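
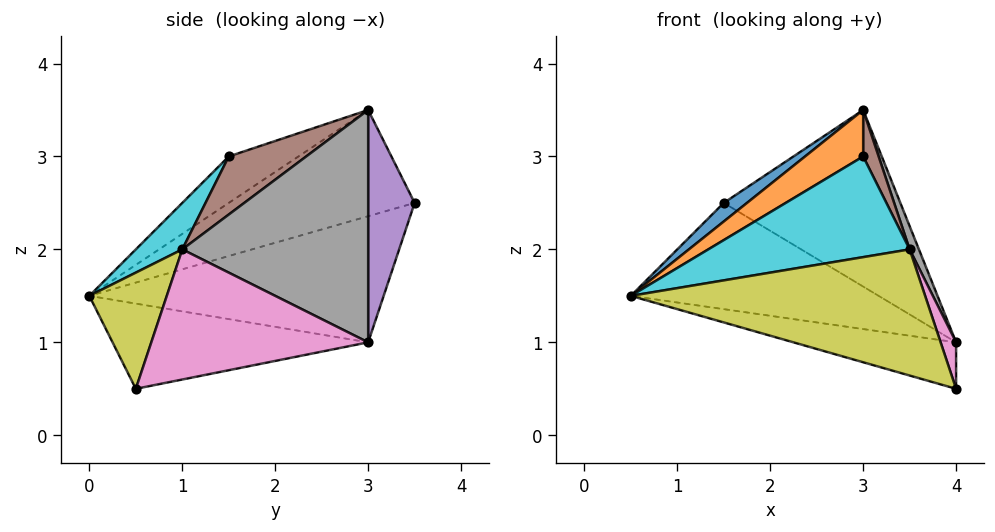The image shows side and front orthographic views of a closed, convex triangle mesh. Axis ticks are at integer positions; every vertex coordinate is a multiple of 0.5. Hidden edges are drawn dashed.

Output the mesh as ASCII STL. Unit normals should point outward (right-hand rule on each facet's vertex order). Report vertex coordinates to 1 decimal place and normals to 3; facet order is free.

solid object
 facet normal -0.570 -0.071 0.819
  outer loop
   vertex 3.0 3.0 3.5
   vertex 1.5 3.5 2.5
   vertex 0.5 0.0 1.5
  endloop
 endfacet
 facet normal -0.355 -0.296 0.887
  outer loop
   vertex 3.0 1.5 3.0
   vertex 3.0 3.0 3.5
   vertex 0.5 0.0 1.5
  endloop
 endfacet
 facet normal -0.295 0.187 -0.937
  outer loop
   vertex 4.0 3.0 1.0
   vertex 4.0 0.5 0.5
   vertex 0.5 0.0 1.5
  endloop
 endfacet
 facet normal -0.426 0.359 -0.830
  outer loop
   vertex 4.0 3.0 1.0
   vertex 0.5 0.0 1.5
   vertex 1.5 3.5 2.5
  endloop
 endfacet
 facet normal 0.253 0.962 0.101
  outer loop
   vertex 4.0 3.0 1.0
   vertex 1.5 3.5 2.5
   vertex 3.0 3.0 3.5
  endloop
 endfacet
 facet normal 0.845 -0.169 0.507
  outer loop
   vertex 3.5 1.0 2.0
   vertex 3.0 3.0 3.5
   vertex 3.0 1.5 3.0
  endloop
 endfacet
 facet normal 0.940 -0.067 0.336
  outer loop
   vertex 3.5 1.0 2.0
   vertex 4.0 0.5 0.5
   vertex 4.0 3.0 1.0
  endloop
 endfacet
 facet normal 0.927 -0.046 0.371
  outer loop
   vertex 3.5 1.0 2.0
   vertex 4.0 3.0 1.0
   vertex 3.0 3.0 3.5
  endloop
 endfacet
 facet normal 0.236 -0.896 0.377
  outer loop
   vertex 3.5 1.0 2.0
   vertex 0.5 0.0 1.5
   vertex 4.0 0.5 0.5
  endloop
 endfacet
 facet normal 0.193 -0.836 0.514
  outer loop
   vertex 3.5 1.0 2.0
   vertex 3.0 1.5 3.0
   vertex 0.5 0.0 1.5
  endloop
 endfacet
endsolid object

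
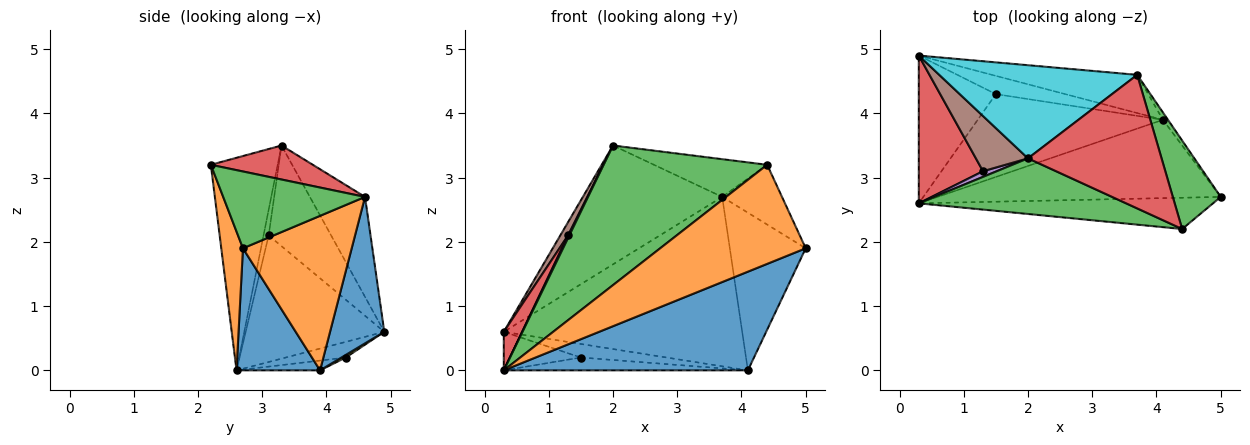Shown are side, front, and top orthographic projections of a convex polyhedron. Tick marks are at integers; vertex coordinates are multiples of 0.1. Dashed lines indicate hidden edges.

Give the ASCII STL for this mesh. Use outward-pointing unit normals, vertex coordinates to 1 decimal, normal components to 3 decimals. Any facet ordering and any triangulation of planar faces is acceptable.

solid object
 facet normal 0.259 -0.757 -0.600
  outer loop
   vertex 4.1 3.9 0.0
   vertex 5.0 2.7 1.9
   vertex 0.3 2.6 0.0
  endloop
 endfacet
 facet normal 0.141 -0.944 -0.298
  outer loop
   vertex 4.4 2.2 3.2
   vertex 0.3 2.6 0.0
   vertex 5.0 2.7 1.9
  endloop
 endfacet
 facet normal -0.355 -0.869 0.346
  outer loop
   vertex 4.4 2.2 3.2
   vertex 2.0 3.3 3.5
   vertex 0.3 2.6 0.0
  endloop
 endfacet
 facet normal -0.886 -0.117 0.450
  outer loop
   vertex 1.3 3.1 2.1
   vertex 0.3 4.9 0.6
   vertex 0.3 2.6 0.0
  endloop
 endfacet
 facet normal -0.861 -0.215 0.461
  outer loop
   vertex 1.3 3.1 2.1
   vertex 0.3 2.6 0.0
   vertex 2.0 3.3 3.5
  endloop
 endfacet
 facet normal -0.883 -0.110 0.457
  outer loop
   vertex 1.3 3.1 2.1
   vertex 2.0 3.3 3.5
   vertex 0.3 4.9 0.6
  endloop
 endfacet
 facet normal -0.193 0.248 -0.949
  outer loop
   vertex 1.5 4.3 0.2
   vertex 0.3 2.6 0.0
   vertex 0.3 4.9 0.6
  endloop
 endfacet
 facet normal -0.052 0.153 -0.987
  outer loop
   vertex 1.5 4.3 0.2
   vertex 4.1 3.9 0.0
   vertex 0.3 2.6 0.0
  endloop
 endfacet
 facet normal 0.030 0.595 -0.803
  outer loop
   vertex 1.5 4.3 0.2
   vertex 0.3 4.9 0.6
   vertex 4.1 3.9 0.0
  endloop
 endfacet
 facet normal -0.297 0.751 0.589
  outer loop
   vertex 3.7 4.6 2.7
   vertex 0.3 4.9 0.6
   vertex 2.0 3.3 3.5
  endloop
 endfacet
 facet normal 0.217 0.952 -0.215
  outer loop
   vertex 3.7 4.6 2.7
   vertex 4.1 3.9 0.0
   vertex 0.3 4.9 0.6
  endloop
 endfacet
 facet normal 0.820 0.572 -0.027
  outer loop
   vertex 3.7 4.6 2.7
   vertex 5.0 2.7 1.9
   vertex 4.1 3.9 0.0
  endloop
 endfacet
 facet normal 0.799 0.337 0.498
  outer loop
   vertex 3.7 4.6 2.7
   vertex 4.4 2.2 3.2
   vertex 5.0 2.7 1.9
  endloop
 endfacet
 facet normal 0.238 0.264 0.935
  outer loop
   vertex 3.7 4.6 2.7
   vertex 2.0 3.3 3.5
   vertex 4.4 2.2 3.2
  endloop
 endfacet
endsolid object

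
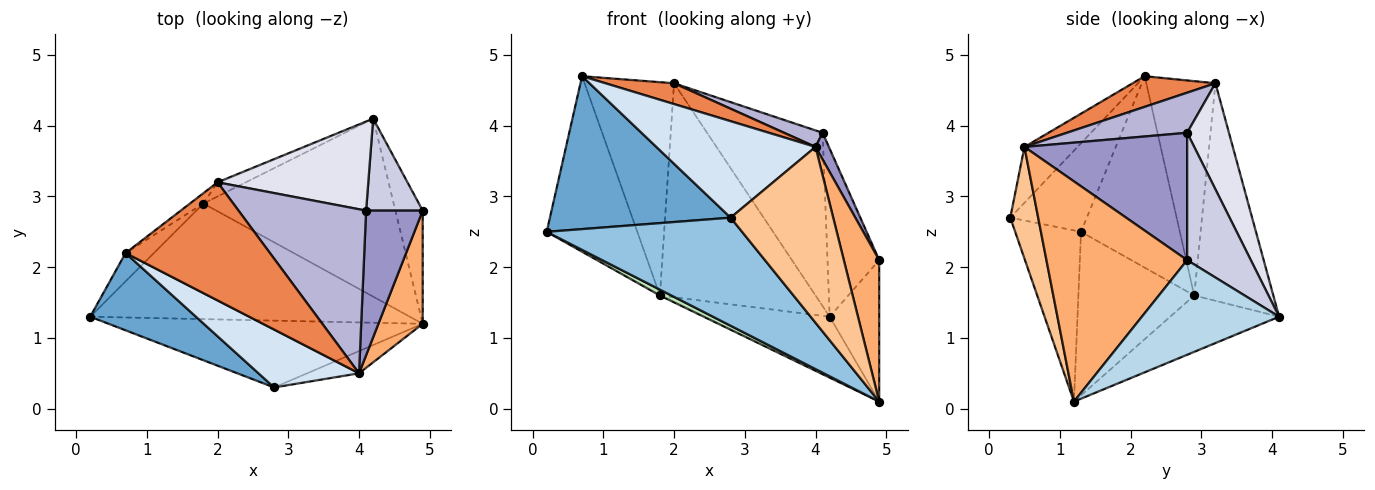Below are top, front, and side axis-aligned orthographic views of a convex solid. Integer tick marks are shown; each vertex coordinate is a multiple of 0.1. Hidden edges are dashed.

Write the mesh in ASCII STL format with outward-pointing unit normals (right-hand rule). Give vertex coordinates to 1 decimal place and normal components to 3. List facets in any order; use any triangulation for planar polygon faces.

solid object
 facet normal -0.354 -0.835 0.422
  outer loop
   vertex 0.7 2.2 4.7
   vertex 0.2 1.3 2.5
   vertex 2.8 0.3 2.7
  endloop
 endfacet
 facet normal -0.276 -0.818 -0.506
  outer loop
   vertex 4.9 1.2 0.1
   vertex 2.8 0.3 2.7
   vertex 0.2 1.3 2.5
  endloop
 endfacet
 facet normal 0.908 0.328 -0.262
  outer loop
   vertex 4.2 4.1 1.3
   vertex 4.9 2.8 2.1
   vertex 4.9 1.2 0.1
  endloop
 endfacet
 facet normal -0.275 -0.824 0.495
  outer loop
   vertex 4.0 0.5 3.7
   vertex 0.7 2.2 4.7
   vertex 2.8 0.3 2.7
  endloop
 endfacet
 facet normal 0.205 -0.170 0.964
  outer loop
   vertex 4.0 0.5 3.7
   vertex 2.0 3.2 4.6
   vertex 0.7 2.2 4.7
  endloop
 endfacet
 facet normal 0.952 -0.239 0.191
  outer loop
   vertex 4.0 0.5 3.7
   vertex 4.9 1.2 0.1
   vertex 4.9 2.8 2.1
  endloop
 endfacet
 facet normal 0.261 -0.958 -0.121
  outer loop
   vertex 4.0 0.5 3.7
   vertex 2.8 0.3 2.7
   vertex 4.9 1.2 0.1
  endloop
 endfacet
 facet normal -0.452 0.890 -0.059
  outer loop
   vertex 1.8 2.9 1.6
   vertex 2.0 3.2 4.6
   vertex 4.2 4.1 1.3
  endloop
 endfacet
 facet normal -0.733 0.672 -0.108
  outer loop
   vertex 1.8 2.9 1.6
   vertex 0.2 1.3 2.5
   vertex 0.7 2.2 4.7
  endloop
 endfacet
 facet normal -0.611 0.791 -0.038
  outer loop
   vertex 1.8 2.9 1.6
   vertex 0.7 2.2 4.7
   vertex 2.0 3.2 4.6
  endloop
 endfacet
 facet normal -0.455 -0.045 -0.889
  outer loop
   vertex 1.8 2.9 1.6
   vertex 4.9 1.2 0.1
   vertex 0.2 1.3 2.5
  endloop
 endfacet
 facet normal -0.270 0.312 -0.911
  outer loop
   vertex 1.8 2.9 1.6
   vertex 4.2 4.1 1.3
   vertex 4.9 1.2 0.1
  endloop
 endfacet
 facet normal 0.911 -0.075 0.405
  outer loop
   vertex 4.1 2.8 3.9
   vertex 4.0 0.5 3.7
   vertex 4.9 2.8 2.1
  endloop
 endfacet
 facet normal 0.298 -0.096 0.950
  outer loop
   vertex 4.1 2.8 3.9
   vertex 2.0 3.2 4.6
   vertex 4.0 0.5 3.7
  endloop
 endfacet
 facet normal 0.734 0.596 0.326
  outer loop
   vertex 4.1 2.8 3.9
   vertex 4.9 2.8 2.1
   vertex 4.2 4.1 1.3
  endloop
 endfacet
 facet normal 0.306 0.847 0.435
  outer loop
   vertex 4.1 2.8 3.9
   vertex 4.2 4.1 1.3
   vertex 2.0 3.2 4.6
  endloop
 endfacet
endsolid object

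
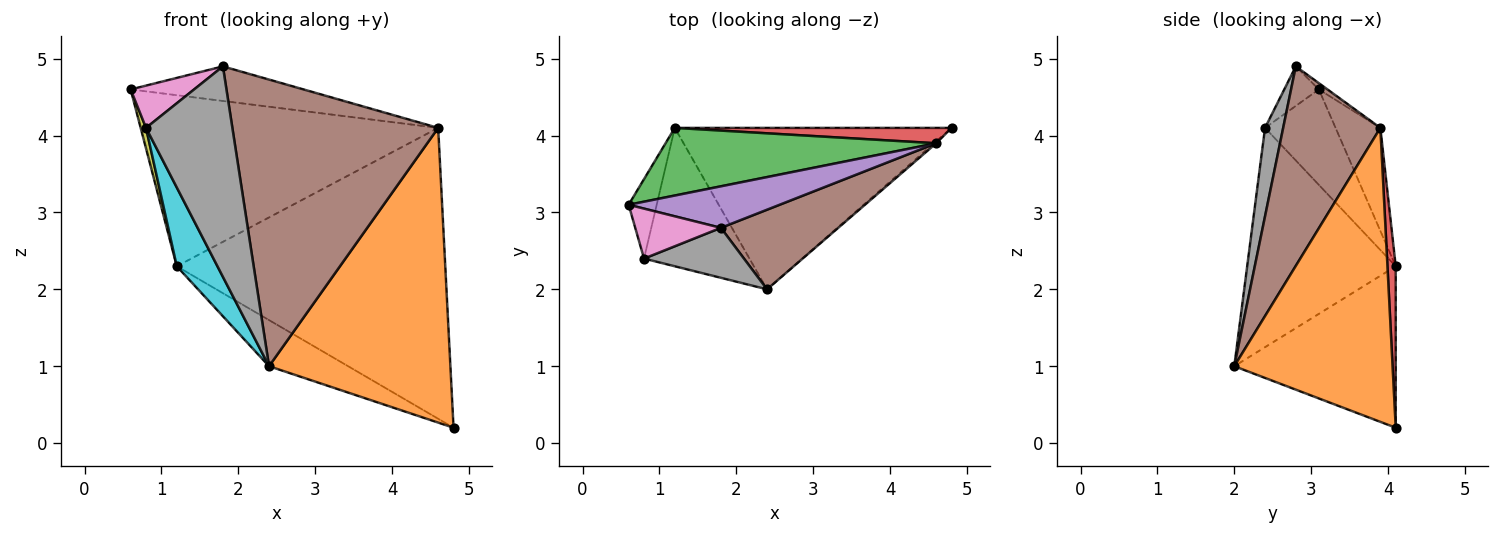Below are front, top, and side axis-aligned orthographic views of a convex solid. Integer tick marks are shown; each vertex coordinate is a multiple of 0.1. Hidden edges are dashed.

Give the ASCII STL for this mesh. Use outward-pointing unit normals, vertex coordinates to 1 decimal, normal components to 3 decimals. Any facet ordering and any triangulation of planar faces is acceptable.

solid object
 facet normal -0.489 0.240 -0.839
  outer loop
   vertex 1.2 4.1 2.3
   vertex 4.8 4.1 0.2
   vertex 2.4 2.0 1.0
  endloop
 endfacet
 facet normal 0.658 -0.753 -0.005
  outer loop
   vertex 4.6 3.9 4.1
   vertex 2.4 2.0 1.0
   vertex 4.8 4.1 0.2
  endloop
 endfacet
 facet normal -0.139 0.921 0.364
  outer loop
   vertex 4.6 3.9 4.1
   vertex 1.2 4.1 2.3
   vertex 0.6 3.1 4.6
  endloop
 endfacet
 facet normal 0.031 0.998 0.053
  outer loop
   vertex 4.6 3.9 4.1
   vertex 4.8 4.1 0.2
   vertex 1.2 4.1 2.3
  endloop
 endfacet
 facet normal -0.032 0.640 0.768
  outer loop
   vertex 1.8 2.8 4.9
   vertex 4.6 3.9 4.1
   vertex 0.6 3.1 4.6
  endloop
 endfacet
 facet normal 0.414 -0.877 0.244
  outer loop
   vertex 1.8 2.8 4.9
   vertex 2.4 2.0 1.0
   vertex 4.6 3.9 4.1
  endloop
 endfacet
 facet normal -0.332 -0.609 0.720
  outer loop
   vertex 0.8 2.4 4.1
   vertex 1.8 2.8 4.9
   vertex 0.6 3.1 4.6
  endloop
 endfacet
 facet normal 0.200 -0.953 0.226
  outer loop
   vertex 0.8 2.4 4.1
   vertex 2.4 2.0 1.0
   vertex 1.8 2.8 4.9
  endloop
 endfacet
 facet normal -0.957 -0.073 -0.281
  outer loop
   vertex 0.8 2.4 4.1
   vertex 0.6 3.1 4.6
   vertex 1.2 4.1 2.3
  endloop
 endfacet
 facet normal -0.875 -0.240 -0.421
  outer loop
   vertex 0.8 2.4 4.1
   vertex 1.2 4.1 2.3
   vertex 2.4 2.0 1.0
  endloop
 endfacet
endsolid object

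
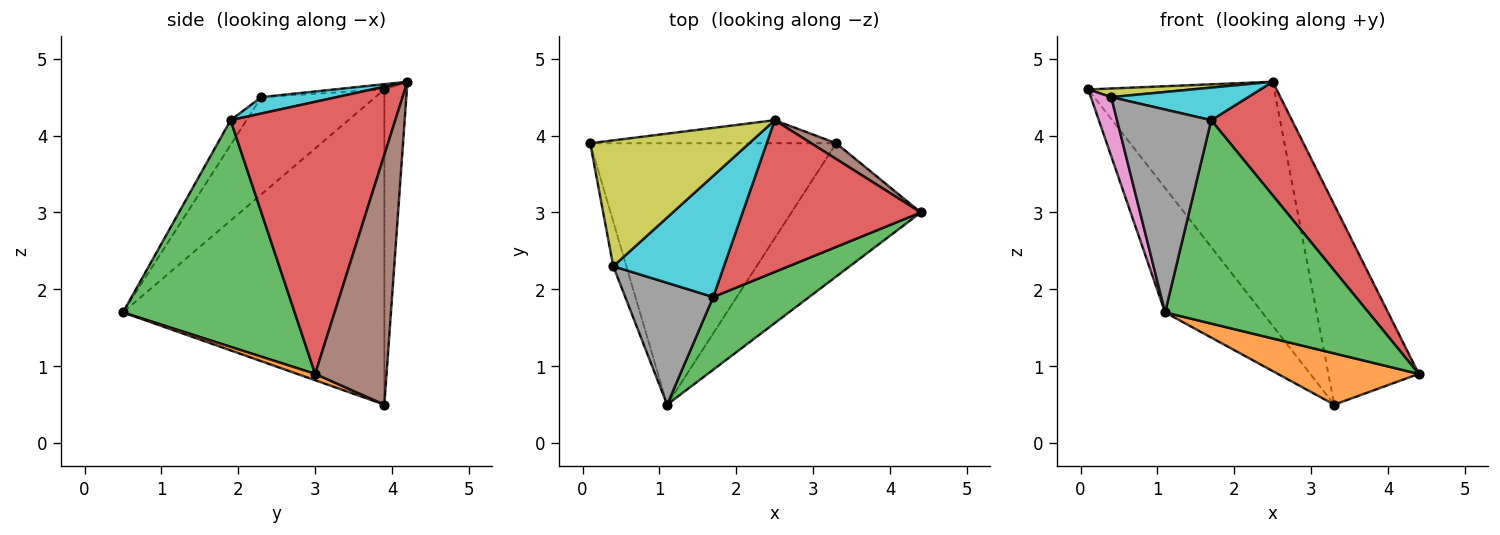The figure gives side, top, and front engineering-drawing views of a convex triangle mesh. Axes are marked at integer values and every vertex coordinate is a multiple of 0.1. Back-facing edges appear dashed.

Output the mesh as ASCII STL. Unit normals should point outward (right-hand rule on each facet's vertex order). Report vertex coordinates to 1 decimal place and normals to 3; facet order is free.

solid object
 facet normal -0.757 0.281 -0.590
  outer loop
   vertex 3.3 3.9 0.5
   vertex 1.1 0.5 1.7
   vertex 0.1 3.9 4.6
  endloop
 endfacet
 facet normal 0.046 -0.359 -0.932
  outer loop
   vertex 3.3 3.9 0.5
   vertex 4.4 3.0 0.9
   vertex 1.1 0.5 1.7
  endloop
 endfacet
 facet normal 0.622 -0.737 0.263
  outer loop
   vertex 1.7 1.9 4.2
   vertex 1.1 0.5 1.7
   vertex 4.4 3.0 0.9
  endloop
 endfacet
 facet normal 0.774 -0.379 0.507
  outer loop
   vertex 2.5 4.2 4.7
   vertex 1.7 1.9 4.2
   vertex 4.4 3.0 0.9
  endloop
 endfacet
 facet normal -0.120 0.988 -0.093
  outer loop
   vertex 2.5 4.2 4.7
   vertex 3.3 3.9 0.5
   vertex 0.1 3.9 4.6
  endloop
 endfacet
 facet normal 0.618 0.783 0.062
  outer loop
   vertex 2.5 4.2 4.7
   vertex 4.4 3.0 0.9
   vertex 3.3 3.9 0.5
  endloop
 endfacet
 facet normal -0.976 -0.175 -0.132
  outer loop
   vertex 0.4 2.3 4.5
   vertex 0.1 3.9 4.6
   vertex 1.1 0.5 1.7
  endloop
 endfacet
 facet normal -0.143 -0.848 0.510
  outer loop
   vertex 0.4 2.3 4.5
   vertex 1.1 0.5 1.7
   vertex 1.7 1.9 4.2
  endloop
 endfacet
 facet normal -0.033 -0.069 0.997
  outer loop
   vertex 0.4 2.3 4.5
   vertex 2.5 4.2 4.7
   vertex 0.1 3.9 4.6
  endloop
 endfacet
 facet normal 0.142 -0.257 0.956
  outer loop
   vertex 0.4 2.3 4.5
   vertex 1.7 1.9 4.2
   vertex 2.5 4.2 4.7
  endloop
 endfacet
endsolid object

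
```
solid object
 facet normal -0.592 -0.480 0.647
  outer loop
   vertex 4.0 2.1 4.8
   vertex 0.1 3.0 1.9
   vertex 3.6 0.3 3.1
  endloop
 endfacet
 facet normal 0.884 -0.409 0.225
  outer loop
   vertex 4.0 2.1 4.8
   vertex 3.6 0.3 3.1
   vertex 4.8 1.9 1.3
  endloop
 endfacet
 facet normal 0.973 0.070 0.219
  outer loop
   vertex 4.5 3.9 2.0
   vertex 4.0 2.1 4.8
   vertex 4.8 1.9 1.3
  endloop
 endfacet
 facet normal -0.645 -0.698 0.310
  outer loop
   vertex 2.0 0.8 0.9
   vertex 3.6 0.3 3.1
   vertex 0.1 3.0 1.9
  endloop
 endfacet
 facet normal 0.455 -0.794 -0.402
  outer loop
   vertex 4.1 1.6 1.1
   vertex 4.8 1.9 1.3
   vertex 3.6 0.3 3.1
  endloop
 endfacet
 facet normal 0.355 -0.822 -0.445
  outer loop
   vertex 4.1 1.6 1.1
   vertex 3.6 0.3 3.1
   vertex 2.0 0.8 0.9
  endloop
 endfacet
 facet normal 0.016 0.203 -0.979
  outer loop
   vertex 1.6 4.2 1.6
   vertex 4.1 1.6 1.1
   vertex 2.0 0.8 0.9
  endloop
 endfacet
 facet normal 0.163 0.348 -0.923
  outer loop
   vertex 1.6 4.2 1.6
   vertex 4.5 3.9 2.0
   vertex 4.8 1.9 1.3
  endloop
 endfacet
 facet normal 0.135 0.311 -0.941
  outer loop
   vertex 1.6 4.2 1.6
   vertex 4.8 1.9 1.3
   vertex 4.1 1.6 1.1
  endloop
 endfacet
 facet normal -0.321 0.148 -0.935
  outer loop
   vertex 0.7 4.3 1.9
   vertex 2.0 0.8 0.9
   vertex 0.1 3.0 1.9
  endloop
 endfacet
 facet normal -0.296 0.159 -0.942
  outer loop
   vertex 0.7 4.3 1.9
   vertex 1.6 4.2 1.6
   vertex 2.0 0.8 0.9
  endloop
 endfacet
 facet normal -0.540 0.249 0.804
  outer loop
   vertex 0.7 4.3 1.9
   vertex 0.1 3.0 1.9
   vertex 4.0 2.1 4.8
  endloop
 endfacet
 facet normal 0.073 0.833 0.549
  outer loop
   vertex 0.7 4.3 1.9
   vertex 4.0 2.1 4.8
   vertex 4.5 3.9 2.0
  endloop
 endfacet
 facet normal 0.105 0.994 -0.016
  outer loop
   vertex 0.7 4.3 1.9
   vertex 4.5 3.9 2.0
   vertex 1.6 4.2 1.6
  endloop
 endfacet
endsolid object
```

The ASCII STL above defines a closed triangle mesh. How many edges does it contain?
21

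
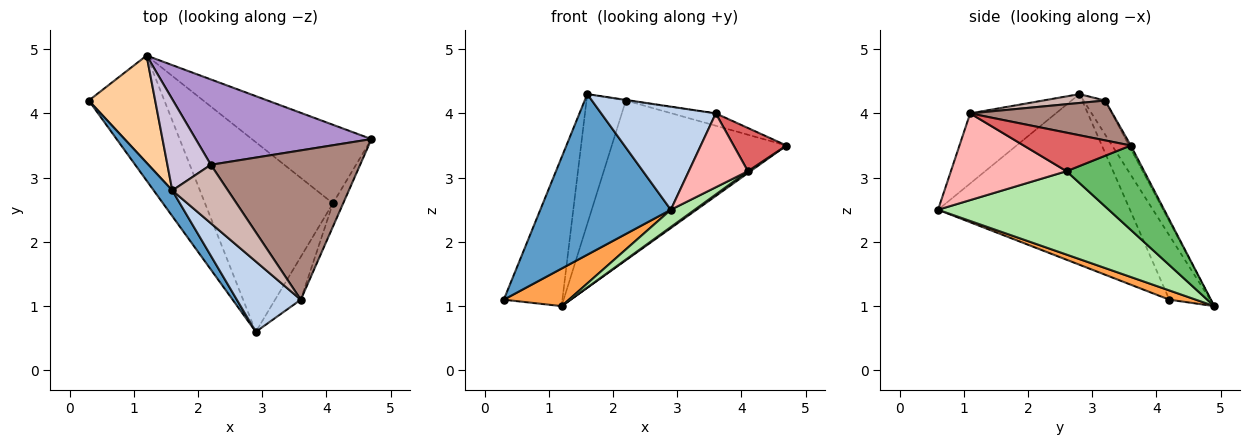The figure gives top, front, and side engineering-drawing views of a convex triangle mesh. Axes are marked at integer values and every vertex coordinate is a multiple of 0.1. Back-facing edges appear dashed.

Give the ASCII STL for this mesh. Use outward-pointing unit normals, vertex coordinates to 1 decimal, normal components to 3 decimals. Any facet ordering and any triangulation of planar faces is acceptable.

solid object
 facet normal -0.824 -0.560 0.090
  outer loop
   vertex 1.6 2.8 4.3
   vertex 0.3 4.2 1.1
   vertex 2.9 0.6 2.5
  endloop
 endfacet
 facet normal -0.525 -0.703 0.479
  outer loop
   vertex 3.6 1.1 4.0
   vertex 1.6 2.8 4.3
   vertex 2.9 0.6 2.5
  endloop
 endfacet
 facet normal 0.117 -0.286 -0.951
  outer loop
   vertex 1.2 4.9 1.0
   vertex 2.9 0.6 2.5
   vertex 0.3 4.2 1.1
  endloop
 endfacet
 facet normal -0.493 0.706 0.509
  outer loop
   vertex 1.2 4.9 1.0
   vertex 0.3 4.2 1.1
   vertex 1.6 2.8 4.3
  endloop
 endfacet
 facet normal 0.576 -0.019 -0.817
  outer loop
   vertex 4.1 2.6 3.1
   vertex 1.2 4.9 1.0
   vertex 4.7 3.6 3.5
  endloop
 endfacet
 facet normal 0.545 -0.076 -0.835
  outer loop
   vertex 4.1 2.6 3.1
   vertex 2.9 0.6 2.5
   vertex 1.2 4.9 1.0
  endloop
 endfacet
 facet normal 0.872 -0.430 -0.233
  outer loop
   vertex 4.1 2.6 3.1
   vertex 4.7 3.6 3.5
   vertex 3.6 1.1 4.0
  endloop
 endfacet
 facet normal 0.861 -0.440 -0.255
  outer loop
   vertex 4.1 2.6 3.1
   vertex 3.6 1.1 4.0
   vertex 2.9 0.6 2.5
  endloop
 endfacet
 facet normal -0.009 0.882 0.471
  outer loop
   vertex 2.2 3.2 4.2
   vertex 4.7 3.6 3.5
   vertex 1.2 4.9 1.0
  endloop
 endfacet
 facet normal -0.410 0.746 0.525
  outer loop
   vertex 2.2 3.2 4.2
   vertex 1.2 4.9 1.0
   vertex 1.6 2.8 4.3
  endloop
 endfacet
 facet normal 0.257 0.080 0.963
  outer loop
   vertex 2.2 3.2 4.2
   vertex 3.6 1.1 4.0
   vertex 4.7 3.6 3.5
  endloop
 endfacet
 facet normal 0.157 0.011 0.987
  outer loop
   vertex 2.2 3.2 4.2
   vertex 1.6 2.8 4.3
   vertex 3.6 1.1 4.0
  endloop
 endfacet
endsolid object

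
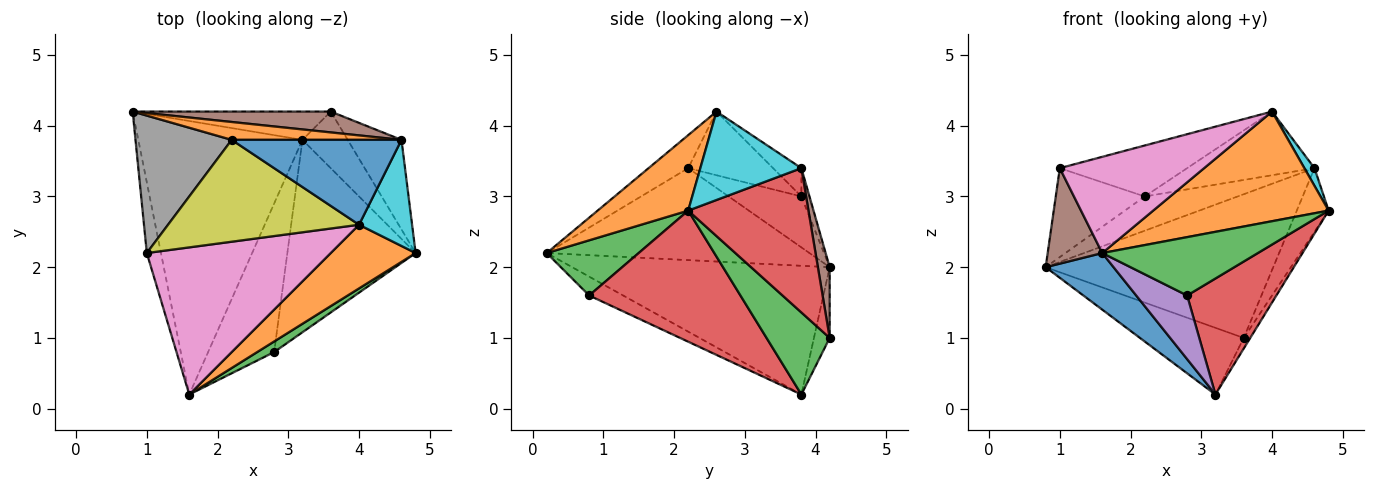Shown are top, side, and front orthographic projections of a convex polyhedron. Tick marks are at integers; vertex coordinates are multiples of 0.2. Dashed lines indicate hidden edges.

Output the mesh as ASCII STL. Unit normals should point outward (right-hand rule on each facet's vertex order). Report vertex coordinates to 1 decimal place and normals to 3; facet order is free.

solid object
 facet normal -0.609 -0.161 -0.777
  outer loop
   vertex 3.2 3.8 0.2
   vertex 1.6 0.2 2.2
   vertex 0.8 4.2 2.0
  endloop
 endfacet
 facet normal 0.408 -0.790 0.459
  outer loop
   vertex 4.0 2.6 4.2
   vertex 1.6 0.2 2.2
   vertex 4.8 2.2 2.8
  endloop
 endfacet
 facet normal 0.503 -0.851 0.155
  outer loop
   vertex 2.8 0.8 1.6
   vertex 4.8 2.2 2.8
   vertex 1.6 0.2 2.2
  endloop
 endfacet
 facet normal 0.659 -0.389 -0.644
  outer loop
   vertex 2.8 0.8 1.6
   vertex 3.2 3.8 0.2
   vertex 4.8 2.2 2.8
  endloop
 endfacet
 facet normal -0.254 -0.381 -0.889
  outer loop
   vertex 2.8 0.8 1.6
   vertex 1.6 0.2 2.2
   vertex 3.2 3.8 0.2
  endloop
 endfacet
 facet normal -0.968 -0.201 -0.149
  outer loop
   vertex 1.0 2.2 3.4
   vertex 0.8 4.2 2.0
   vertex 1.6 0.2 2.2
  endloop
 endfacet
 facet normal -0.149 -0.541 0.828
  outer loop
   vertex 1.0 2.2 3.4
   vertex 1.6 0.2 2.2
   vertex 4.0 2.6 4.2
  endloop
 endfacet
 facet normal -0.406 0.496 0.767
  outer loop
   vertex 2.2 3.8 3.0
   vertex 0.8 4.2 2.0
   vertex 1.0 2.2 3.4
  endloop
 endfacet
 facet normal -0.286 0.429 0.857
  outer loop
   vertex 2.2 3.8 3.0
   vertex 1.0 2.2 3.4
   vertex 4.0 2.6 4.2
  endloop
 endfacet
 facet normal 0.854 -0.085 0.513
  outer loop
   vertex 4.6 3.8 3.4
   vertex 4.0 2.6 4.2
   vertex 4.8 2.2 2.8
  endloop
 endfacet
 facet normal -0.132 0.595 0.793
  outer loop
   vertex 4.6 3.8 3.4
   vertex 2.2 3.8 3.0
   vertex 4.0 2.6 4.2
  endloop
 endfacet
 facet normal -0.077 0.884 0.461
  outer loop
   vertex 4.6 3.8 3.4
   vertex 0.8 4.2 2.0
   vertex 2.2 3.8 3.0
  endloop
 endfacet
 facet normal 0.872 0.090 -0.481
  outer loop
   vertex 3.6 4.2 1.0
   vertex 4.8 2.2 2.8
   vertex 3.2 3.8 0.2
  endloop
 endfacet
 facet normal 0.910 0.241 -0.339
  outer loop
   vertex 3.6 4.2 1.0
   vertex 4.6 3.8 3.4
   vertex 4.8 2.2 2.8
  endloop
 endfacet
 facet normal -0.138 0.912 -0.387
  outer loop
   vertex 3.6 4.2 1.0
   vertex 3.2 3.8 0.2
   vertex 0.8 4.2 2.0
  endloop
 endfacet
 facet normal 0.051 0.988 0.143
  outer loop
   vertex 3.6 4.2 1.0
   vertex 0.8 4.2 2.0
   vertex 4.6 3.8 3.4
  endloop
 endfacet
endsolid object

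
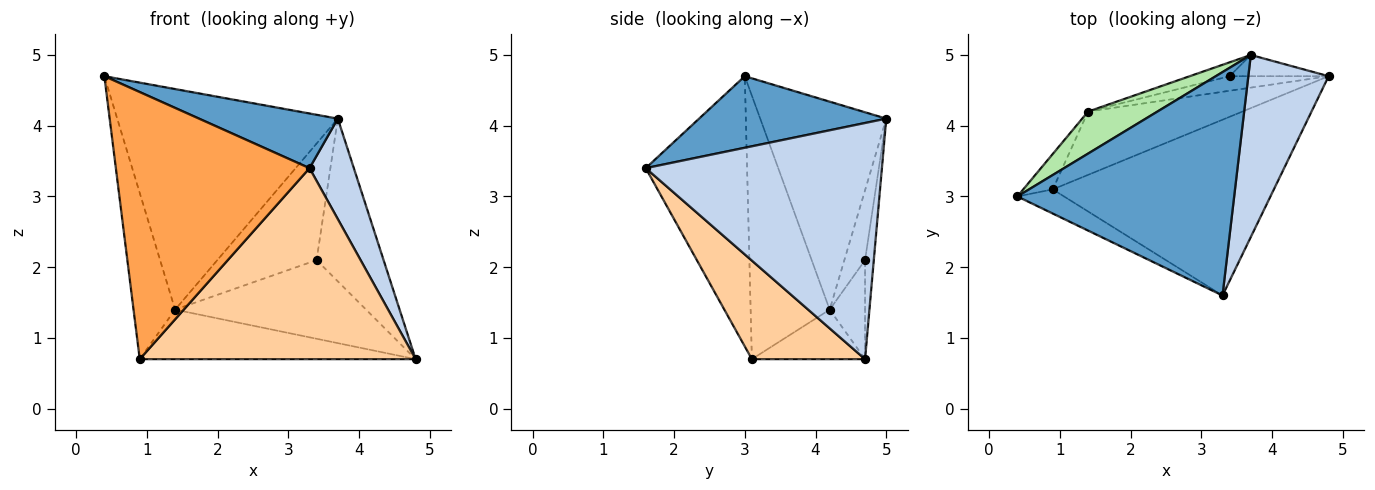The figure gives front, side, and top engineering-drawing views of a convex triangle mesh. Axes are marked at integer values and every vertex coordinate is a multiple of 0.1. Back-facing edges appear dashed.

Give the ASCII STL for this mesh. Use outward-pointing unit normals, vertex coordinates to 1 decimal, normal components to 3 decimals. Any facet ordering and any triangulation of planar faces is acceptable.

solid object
 facet normal 0.305 -0.226 0.925
  outer loop
   vertex 3.7 5.0 4.1
   vertex 0.4 3.0 4.7
   vertex 3.3 1.6 3.4
  endloop
 endfacet
 facet normal 0.932 -0.175 0.317
  outer loop
   vertex 3.7 5.0 4.1
   vertex 3.3 1.6 3.4
   vertex 4.8 4.7 0.7
  endloop
 endfacet
 facet normal -0.462 -0.883 -0.080
  outer loop
   vertex 0.9 3.1 0.7
   vertex 3.3 1.6 3.4
   vertex 0.4 3.0 4.7
  endloop
 endfacet
 facet normal 0.289 -0.704 -0.648
  outer loop
   vertex 0.9 3.1 0.7
   vertex 4.8 4.7 0.7
   vertex 3.3 1.6 3.4
  endloop
 endfacet
 facet normal -0.245 0.597 -0.764
  outer loop
   vertex 1.4 4.2 1.4
   vertex 4.8 4.7 0.7
   vertex 0.9 3.1 0.7
  endloop
 endfacet
 facet normal -0.489 0.857 0.163
  outer loop
   vertex 1.4 4.2 1.4
   vertex 0.4 3.0 4.7
   vertex 3.7 5.0 4.1
  endloop
 endfacet
 facet normal -0.881 0.463 -0.099
  outer loop
   vertex 1.4 4.2 1.4
   vertex 0.9 3.1 0.7
   vertex 0.4 3.0 4.7
  endloop
 endfacet
 facet normal -0.128 0.983 -0.128
  outer loop
   vertex 3.4 4.7 2.1
   vertex 3.7 5.0 4.1
   vertex 4.8 4.7 0.7
  endloop
 endfacet
 facet normal -0.179 0.967 -0.179
  outer loop
   vertex 3.4 4.7 2.1
   vertex 4.8 4.7 0.7
   vertex 1.4 4.2 1.4
  endloop
 endfacet
 facet normal -0.203 0.972 -0.115
  outer loop
   vertex 3.4 4.7 2.1
   vertex 1.4 4.2 1.4
   vertex 3.7 5.0 4.1
  endloop
 endfacet
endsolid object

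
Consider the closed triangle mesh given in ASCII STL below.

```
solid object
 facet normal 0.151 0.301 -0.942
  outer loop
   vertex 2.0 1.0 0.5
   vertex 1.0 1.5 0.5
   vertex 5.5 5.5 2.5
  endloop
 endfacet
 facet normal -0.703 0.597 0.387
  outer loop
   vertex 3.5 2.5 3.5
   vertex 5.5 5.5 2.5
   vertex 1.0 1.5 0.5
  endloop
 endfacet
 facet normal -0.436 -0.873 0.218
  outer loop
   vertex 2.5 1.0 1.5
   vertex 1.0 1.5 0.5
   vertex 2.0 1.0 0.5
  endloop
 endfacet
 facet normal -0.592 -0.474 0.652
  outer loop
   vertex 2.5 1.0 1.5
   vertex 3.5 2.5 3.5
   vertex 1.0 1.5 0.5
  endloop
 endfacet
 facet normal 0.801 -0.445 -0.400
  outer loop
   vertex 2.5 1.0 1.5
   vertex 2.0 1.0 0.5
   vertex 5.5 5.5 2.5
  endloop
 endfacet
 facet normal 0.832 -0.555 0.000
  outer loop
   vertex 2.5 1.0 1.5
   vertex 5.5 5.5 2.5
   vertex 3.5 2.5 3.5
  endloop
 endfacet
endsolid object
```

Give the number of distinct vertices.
5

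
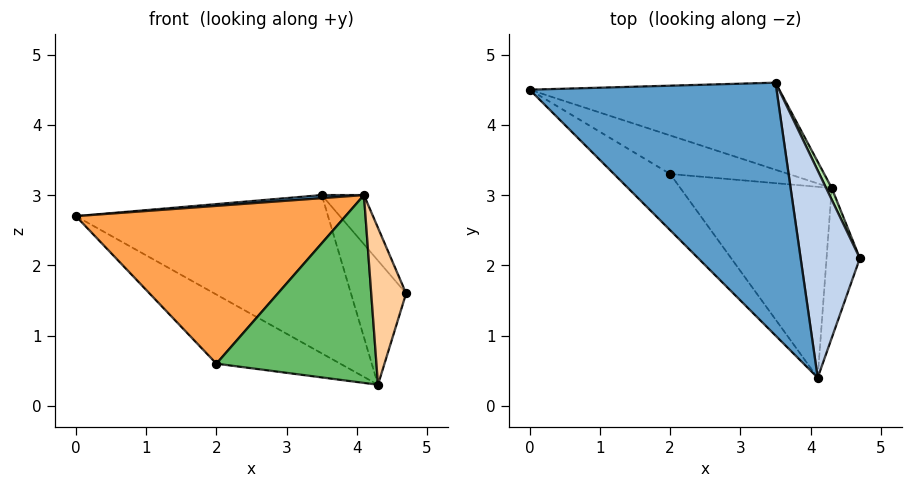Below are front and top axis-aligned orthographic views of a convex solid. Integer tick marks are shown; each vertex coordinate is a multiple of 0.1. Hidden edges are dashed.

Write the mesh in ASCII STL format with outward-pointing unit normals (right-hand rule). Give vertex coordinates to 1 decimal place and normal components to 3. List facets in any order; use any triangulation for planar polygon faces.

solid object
 facet normal -0.085 -0.012 0.996
  outer loop
   vertex 3.5 4.6 3.0
   vertex 0.0 4.5 2.7
   vertex 4.1 0.4 3.0
  endloop
 endfacet
 facet normal 0.850 0.121 0.512
  outer loop
   vertex 3.5 4.6 3.0
   vertex 4.1 0.4 3.0
   vertex 4.7 2.1 1.6
  endloop
 endfacet
 facet normal -0.676 -0.694 -0.247
  outer loop
   vertex 2.0 3.3 0.6
   vertex 4.1 0.4 3.0
   vertex 0.0 4.5 2.7
  endloop
 endfacet
 facet normal 0.401 -0.663 -0.633
  outer loop
   vertex 4.3 3.1 0.3
   vertex 4.7 2.1 1.6
   vertex 4.1 0.4 3.0
  endloop
 endfacet
 facet normal -0.152 -0.693 -0.704
  outer loop
   vertex 4.3 3.1 0.3
   vertex 4.1 0.4 3.0
   vertex 2.0 3.3 0.6
  endloop
 endfacet
 facet normal 0.909 0.415 0.039
  outer loop
   vertex 4.3 3.1 0.3
   vertex 3.5 4.6 3.0
   vertex 4.7 2.1 1.6
  endloop
 endfacet
 facet normal 0.016 0.876 -0.482
  outer loop
   vertex 4.3 3.1 0.3
   vertex 0.0 4.5 2.7
   vertex 3.5 4.6 3.0
  endloop
 endfacet
 facet normal 0.012 0.873 -0.487
  outer loop
   vertex 4.3 3.1 0.3
   vertex 2.0 3.3 0.6
   vertex 0.0 4.5 2.7
  endloop
 endfacet
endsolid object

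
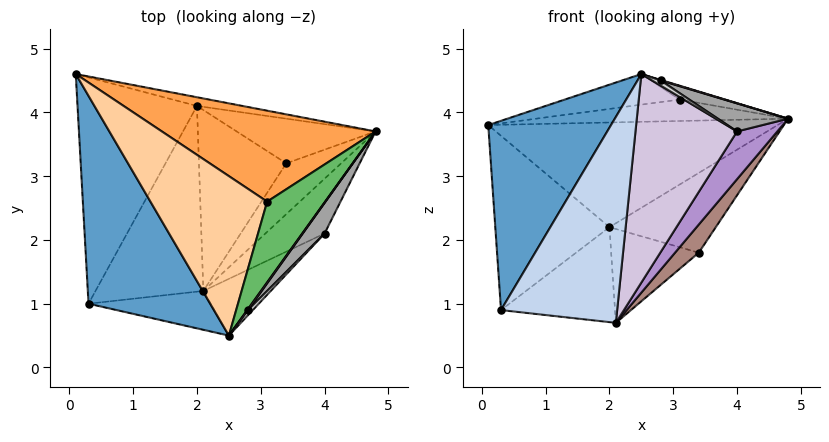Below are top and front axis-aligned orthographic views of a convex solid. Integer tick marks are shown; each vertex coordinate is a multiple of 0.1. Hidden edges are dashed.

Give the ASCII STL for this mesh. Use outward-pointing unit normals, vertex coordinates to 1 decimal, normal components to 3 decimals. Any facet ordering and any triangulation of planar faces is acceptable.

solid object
 facet normal -0.813 -0.392 0.430
  outer loop
   vertex 0.3 1.0 0.9
   vertex 2.5 0.5 4.6
   vertex 0.1 4.6 3.8
  endloop
 endfacet
 facet normal 0.088 -0.979 -0.185
  outer loop
   vertex 0.3 1.0 0.9
   vertex 2.1 1.2 0.7
   vertex 2.5 0.5 4.6
  endloop
 endfacet
 facet normal 0.023 0.229 0.973
  outer loop
   vertex 3.1 2.6 4.2
   vertex 4.8 3.7 3.9
   vertex 0.1 4.6 3.8
  endloop
 endfacet
 facet normal -0.005 0.189 0.982
  outer loop
   vertex 3.1 2.6 4.2
   vertex 0.1 4.6 3.8
   vertex 2.5 0.5 4.6
  endloop
 endfacet
 facet normal 0.064 0.169 0.984
  outer loop
   vertex 3.1 2.6 4.2
   vertex 2.5 0.5 4.6
   vertex 4.8 3.7 3.9
  endloop
 endfacet
 facet normal 0.189 0.979 -0.081
  outer loop
   vertex 2.0 4.1 2.2
   vertex 0.1 4.6 3.8
   vertex 4.8 3.7 3.9
  endloop
 endfacet
 facet normal -0.452 0.544 -0.707
  outer loop
   vertex 2.0 4.1 2.2
   vertex 0.3 1.0 0.9
   vertex 0.1 4.6 3.8
  endloop
 endfacet
 facet normal -0.148 0.450 -0.881
  outer loop
   vertex 2.0 4.1 2.2
   vertex 2.1 1.2 0.7
   vertex 0.3 1.0 0.9
  endloop
 endfacet
 facet normal 0.832 -0.364 -0.418
  outer loop
   vertex 4.0 2.1 3.7
   vertex 2.1 1.2 0.7
   vertex 4.8 3.7 3.9
  endloop
 endfacet
 facet normal 0.657 -0.727 -0.198
  outer loop
   vertex 4.0 2.1 3.7
   vertex 2.5 0.5 4.6
   vertex 2.1 1.2 0.7
  endloop
 endfacet
 facet normal 0.830 -0.270 -0.489
  outer loop
   vertex 3.4 3.2 1.8
   vertex 4.8 3.7 3.9
   vertex 2.1 1.2 0.7
  endloop
 endfacet
 facet normal 0.388 0.804 -0.450
  outer loop
   vertex 3.4 3.2 1.8
   vertex 2.0 4.1 2.2
   vertex 4.8 3.7 3.9
  endloop
 endfacet
 facet normal 0.042 0.460 -0.887
  outer loop
   vertex 3.4 3.2 1.8
   vertex 2.1 1.2 0.7
   vertex 2.0 4.1 2.2
  endloop
 endfacet
 facet normal 0.667 -0.333 0.667
  outer loop
   vertex 2.8 0.9 4.5
   vertex 4.8 3.7 3.9
   vertex 2.5 0.5 4.6
  endloop
 endfacet
 facet normal 0.759 -0.440 0.480
  outer loop
   vertex 2.8 0.9 4.5
   vertex 4.0 2.1 3.7
   vertex 4.8 3.7 3.9
  endloop
 endfacet
 facet normal 0.762 -0.457 0.457
  outer loop
   vertex 2.8 0.9 4.5
   vertex 2.5 0.5 4.6
   vertex 4.0 2.1 3.7
  endloop
 endfacet
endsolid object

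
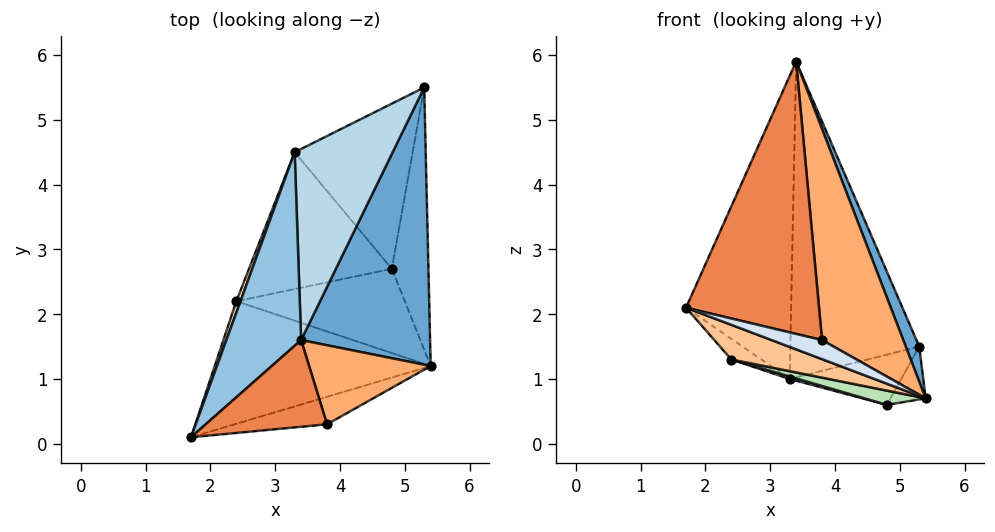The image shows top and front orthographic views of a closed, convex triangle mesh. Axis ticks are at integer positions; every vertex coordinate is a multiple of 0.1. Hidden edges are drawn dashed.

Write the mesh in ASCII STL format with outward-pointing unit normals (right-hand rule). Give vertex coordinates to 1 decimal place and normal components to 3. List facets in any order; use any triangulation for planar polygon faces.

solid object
 facet normal 0.931 -0.046 0.362
  outer loop
   vertex 3.4 1.6 5.9
   vertex 5.4 1.2 0.7
   vertex 5.3 5.5 1.5
  endloop
 endfacet
 facet normal -0.890 0.385 0.246
  outer loop
   vertex 3.3 4.5 1.0
   vertex 1.7 0.1 2.1
   vertex 3.4 1.6 5.9
  endloop
 endfacet
 facet normal -0.487 0.747 0.452
  outer loop
   vertex 3.3 4.5 1.0
   vertex 3.4 1.6 5.9
   vertex 5.3 5.5 1.5
  endloop
 endfacet
 facet normal -0.140 -0.565 -0.813
  outer loop
   vertex 3.8 0.3 1.6
   vertex 1.7 0.1 2.1
   vertex 5.4 1.2 0.7
  endloop
 endfacet
 facet normal 0.161 -0.941 0.299
  outer loop
   vertex 3.8 0.3 1.6
   vertex 3.4 1.6 5.9
   vertex 1.7 0.1 2.1
  endloop
 endfacet
 facet normal 0.586 -0.759 0.284
  outer loop
   vertex 3.8 0.3 1.6
   vertex 5.4 1.2 0.7
   vertex 3.4 1.6 5.9
  endloop
 endfacet
 facet normal -0.272 -0.262 -0.926
  outer loop
   vertex 2.4 2.2 1.3
   vertex 5.4 1.2 0.7
   vertex 1.7 0.1 2.1
  endloop
 endfacet
 facet normal -0.901 0.380 0.209
  outer loop
   vertex 2.4 2.2 1.3
   vertex 1.7 0.1 2.1
   vertex 3.3 4.5 1.0
  endloop
 endfacet
 facet normal 0.549 0.165 -0.819
  outer loop
   vertex 4.8 2.7 0.6
   vertex 5.3 5.5 1.5
   vertex 5.4 1.2 0.7
  endloop
 endfacet
 facet normal 0.093 0.290 -0.953
  outer loop
   vertex 4.8 2.7 0.6
   vertex 3.3 4.5 1.0
   vertex 5.3 5.5 1.5
  endloop
 endfacet
 facet normal -0.245 -0.162 -0.956
  outer loop
   vertex 4.8 2.7 0.6
   vertex 5.4 1.2 0.7
   vertex 2.4 2.2 1.3
  endloop
 endfacet
 facet normal -0.277 -0.017 -0.961
  outer loop
   vertex 4.8 2.7 0.6
   vertex 2.4 2.2 1.3
   vertex 3.3 4.5 1.0
  endloop
 endfacet
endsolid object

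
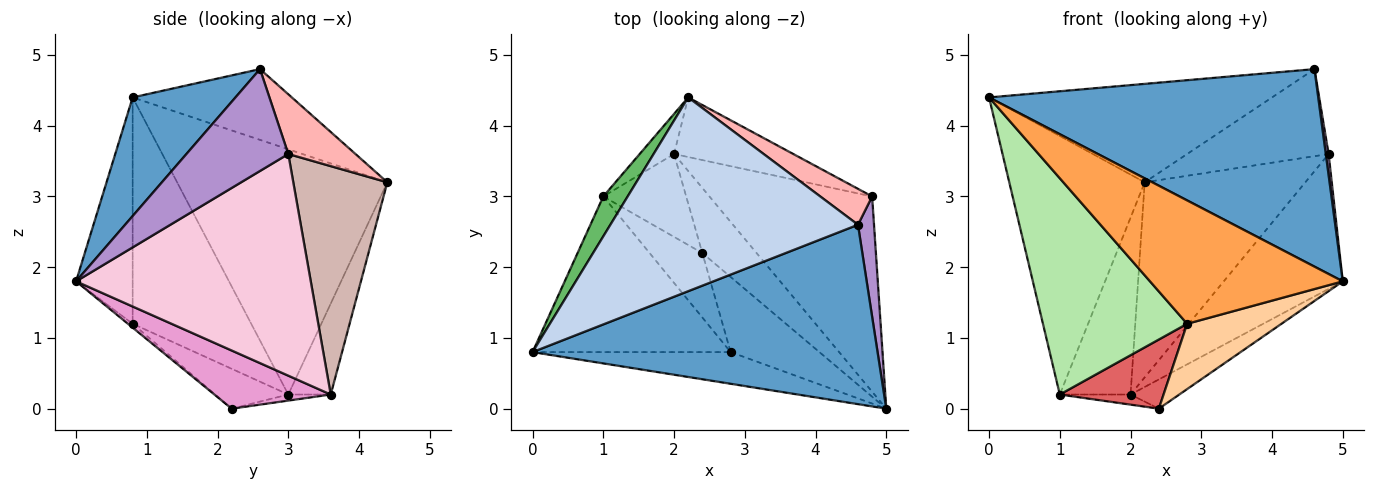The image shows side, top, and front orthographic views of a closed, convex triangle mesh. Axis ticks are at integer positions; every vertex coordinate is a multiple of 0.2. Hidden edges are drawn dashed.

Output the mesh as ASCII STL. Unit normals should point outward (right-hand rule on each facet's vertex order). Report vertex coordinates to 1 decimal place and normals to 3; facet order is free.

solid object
 facet normal 0.225 -0.721 0.655
  outer loop
   vertex 4.6 2.6 4.8
   vertex 0.0 0.8 4.4
   vertex 5.0 0.0 1.8
  endloop
 endfacet
 facet normal -0.247 0.439 0.864
  outer loop
   vertex 4.6 2.6 4.8
   vertex 2.2 4.4 3.2
   vertex 0.0 0.8 4.4
  endloop
 endfacet
 facet normal -0.274 -0.932 -0.239
  outer loop
   vertex 2.8 0.8 1.2
   vertex 5.0 0.0 1.8
   vertex 0.0 0.8 4.4
  endloop
 endfacet
 facet normal -0.033 -0.656 -0.754
  outer loop
   vertex 2.8 0.8 1.2
   vertex 2.4 2.2 0.0
   vertex 5.0 0.0 1.8
  endloop
 endfacet
 facet normal -0.838 0.540 0.083
  outer loop
   vertex 1.0 3.0 0.2
   vertex 0.0 0.8 4.4
   vertex 2.2 4.4 3.2
  endloop
 endfacet
 facet normal -0.555 -0.675 -0.486
  outer loop
   vertex 1.0 3.0 0.2
   vertex 2.8 0.8 1.2
   vertex 0.0 0.8 4.4
  endloop
 endfacet
 facet normal -0.458 -0.650 -0.606
  outer loop
   vertex 1.0 3.0 0.2
   vertex 2.4 2.2 0.0
   vertex 2.8 0.8 1.2
  endloop
 endfacet
 facet normal 0.402 0.846 0.349
  outer loop
   vertex 4.8 3.0 3.6
   vertex 2.2 4.4 3.2
   vertex 4.6 2.6 4.8
  endloop
 endfacet
 facet normal 0.987 -0.027 0.155
  outer loop
   vertex 4.8 3.0 3.6
   vertex 4.6 2.6 4.8
   vertex 5.0 0.0 1.8
  endloop
 endfacet
 facet normal -0.505 0.842 -0.191
  outer loop
   vertex 2.0 3.6 0.2
   vertex 1.0 3.0 0.2
   vertex 2.2 4.4 3.2
  endloop
 endfacet
 facet normal -0.072 0.121 -0.990
  outer loop
   vertex 2.0 3.6 0.2
   vertex 2.4 2.2 0.0
   vertex 1.0 3.0 0.2
  endloop
 endfacet
 facet normal 0.489 0.834 -0.255
  outer loop
   vertex 2.0 3.6 0.2
   vertex 2.2 4.4 3.2
   vertex 4.8 3.0 3.6
  endloop
 endfacet
 facet normal 0.699 0.293 -0.652
  outer loop
   vertex 2.0 3.6 0.2
   vertex 5.0 0.0 1.8
   vertex 2.4 2.2 0.0
  endloop
 endfacet
 facet normal 0.746 0.378 -0.548
  outer loop
   vertex 2.0 3.6 0.2
   vertex 4.8 3.0 3.6
   vertex 5.0 0.0 1.8
  endloop
 endfacet
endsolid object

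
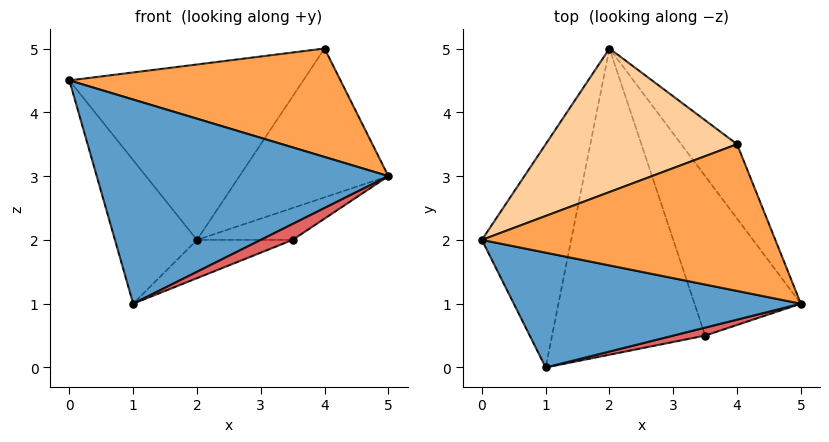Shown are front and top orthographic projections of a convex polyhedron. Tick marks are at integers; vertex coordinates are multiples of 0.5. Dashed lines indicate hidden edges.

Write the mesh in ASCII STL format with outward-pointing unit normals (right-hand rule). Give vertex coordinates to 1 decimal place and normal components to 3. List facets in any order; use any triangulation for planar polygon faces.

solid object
 facet normal -0.027 -0.871 0.490
  outer loop
   vertex 1.0 0.0 1.0
   vertex 5.0 1.0 3.0
   vertex 0.0 2.0 4.5
  endloop
 endfacet
 facet normal -0.881 0.256 -0.398
  outer loop
   vertex 1.0 0.0 1.0
   vertex 0.0 2.0 4.5
   vertex 2.0 5.0 2.0
  endloop
 endfacet
 facet normal 0.121 -0.590 0.798
  outer loop
   vertex 4.0 3.5 5.0
   vertex 0.0 2.0 4.5
   vertex 5.0 1.0 3.0
  endloop
 endfacet
 facet normal -0.347 0.726 0.594
  outer loop
   vertex 4.0 3.5 5.0
   vertex 2.0 5.0 2.0
   vertex 0.0 2.0 4.5
  endloop
 endfacet
 facet normal 0.802 0.535 -0.267
  outer loop
   vertex 4.0 3.5 5.0
   vertex 5.0 1.0 3.0
   vertex 2.0 5.0 2.0
  endloop
 endfacet
 facet normal 0.507 0.169 -0.845
  outer loop
   vertex 3.5 0.5 2.0
   vertex 2.0 5.0 2.0
   vertex 5.0 1.0 3.0
  endloop
 endfacet
 facet normal 0.000 -0.894 0.447
  outer loop
   vertex 3.5 0.5 2.0
   vertex 5.0 1.0 3.0
   vertex 1.0 0.0 1.0
  endloop
 endfacet
 facet normal 0.349 0.116 -0.930
  outer loop
   vertex 3.5 0.5 2.0
   vertex 1.0 0.0 1.0
   vertex 2.0 5.0 2.0
  endloop
 endfacet
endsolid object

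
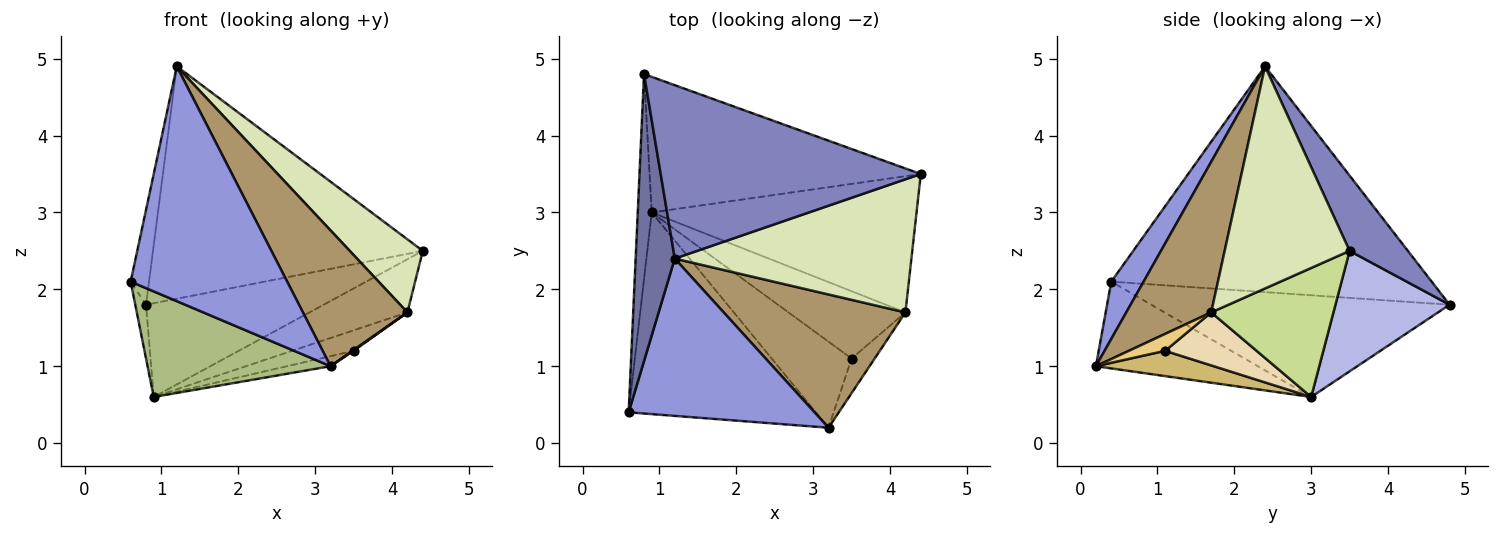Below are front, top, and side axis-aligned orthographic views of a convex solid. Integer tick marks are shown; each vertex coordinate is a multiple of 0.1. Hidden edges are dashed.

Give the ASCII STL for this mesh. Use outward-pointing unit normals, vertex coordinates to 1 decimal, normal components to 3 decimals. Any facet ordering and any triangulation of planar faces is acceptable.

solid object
 facet normal -0.984 0.056 0.171
  outer loop
   vertex 1.2 2.4 4.9
   vertex 0.8 4.8 1.8
   vertex 0.6 0.4 2.1
  endloop
 endfacet
 facet normal 0.171 0.790 0.589
  outer loop
   vertex 1.2 2.4 4.9
   vertex 4.4 3.5 2.5
   vertex 0.8 4.8 1.8
  endloop
 endfacet
 facet normal 0.169 -0.819 0.549
  outer loop
   vertex 3.2 0.2 1.0
   vertex 1.2 2.4 4.9
   vertex 0.6 0.4 2.1
  endloop
 endfacet
 facet normal 0.343 0.534 -0.773
  outer loop
   vertex 0.9 3.0 0.6
   vertex 0.8 4.8 1.8
   vertex 4.4 3.5 2.5
  endloop
 endfacet
 facet normal -0.990 0.036 -0.136
  outer loop
   vertex 0.9 3.0 0.6
   vertex 0.6 0.4 2.1
   vertex 0.8 4.8 1.8
  endloop
 endfacet
 facet normal -0.380 -0.429 -0.820
  outer loop
   vertex 0.9 3.0 0.6
   vertex 3.2 0.2 1.0
   vertex 0.6 0.4 2.1
  endloop
 endfacet
 facet normal 0.413 0.331 -0.848
  outer loop
   vertex 4.2 1.7 1.7
   vertex 0.9 3.0 0.6
   vertex 4.4 3.5 2.5
  endloop
 endfacet
 facet normal 0.635 -0.371 0.677
  outer loop
   vertex 4.2 1.7 1.7
   vertex 4.4 3.5 2.5
   vertex 1.2 2.4 4.9
  endloop
 endfacet
 facet normal 0.502 -0.617 0.606
  outer loop
   vertex 4.2 1.7 1.7
   vertex 1.2 2.4 4.9
   vertex 3.2 0.2 1.0
  endloop
 endfacet
 facet normal 0.300 0.111 -0.948
  outer loop
   vertex 3.5 1.1 1.2
   vertex 3.2 0.2 1.0
   vertex 0.9 3.0 0.6
  endloop
 endfacet
 facet normal 0.591 -0.018 -0.806
  outer loop
   vertex 3.5 1.1 1.2
   vertex 4.2 1.7 1.7
   vertex 3.2 0.2 1.0
  endloop
 endfacet
 facet normal 0.398 0.267 -0.878
  outer loop
   vertex 3.5 1.1 1.2
   vertex 0.9 3.0 0.6
   vertex 4.2 1.7 1.7
  endloop
 endfacet
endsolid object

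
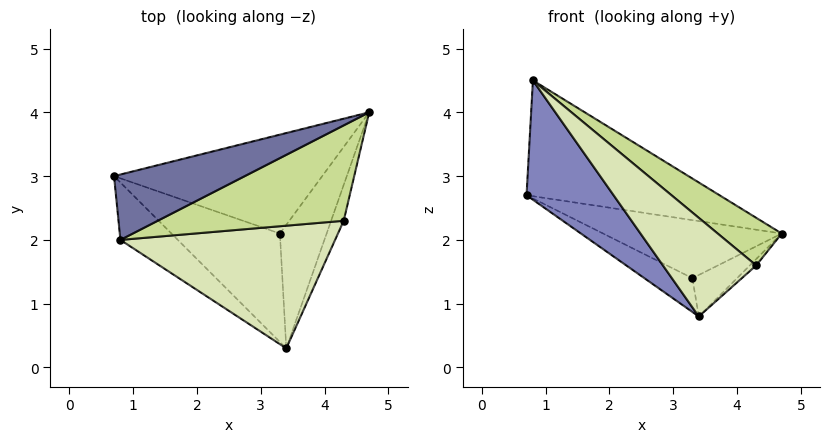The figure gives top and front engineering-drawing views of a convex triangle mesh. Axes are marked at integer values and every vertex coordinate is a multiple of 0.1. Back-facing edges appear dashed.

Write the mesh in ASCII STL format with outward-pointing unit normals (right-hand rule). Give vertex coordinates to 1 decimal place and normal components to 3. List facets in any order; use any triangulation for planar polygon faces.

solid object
 facet normal -0.142 0.862 0.487
  outer loop
   vertex 0.8 2.0 4.5
   vertex 4.7 4.0 2.1
   vertex 0.7 3.0 2.7
  endloop
 endfacet
 facet normal -0.770 -0.575 -0.277
  outer loop
   vertex 0.8 2.0 4.5
   vertex 0.7 3.0 2.7
   vertex 3.4 0.3 0.8
  endloop
 endfacet
 facet normal -0.248 0.490 -0.835
  outer loop
   vertex 3.3 2.1 1.4
   vertex 0.7 3.0 2.7
   vertex 4.7 4.0 2.1
  endloop
 endfacet
 facet normal -0.351 0.279 -0.894
  outer loop
   vertex 3.3 2.1 1.4
   vertex 3.4 0.3 0.8
   vertex 0.7 3.0 2.7
  endloop
 endfacet
 facet normal 0.042 0.318 -0.947
  outer loop
   vertex 3.3 2.1 1.4
   vertex 4.7 4.0 2.1
   vertex 3.4 0.3 0.8
  endloop
 endfacet
 facet normal 0.437 0.158 -0.886
  outer loop
   vertex 4.3 2.3 1.6
   vertex 3.4 0.3 0.8
   vertex 4.7 4.0 2.1
  endloop
 endfacet
 facet normal 0.615 -0.352 0.706
  outer loop
   vertex 4.3 2.3 1.6
   vertex 4.7 4.0 2.1
   vertex 0.8 2.0 4.5
  endloop
 endfacet
 facet normal 0.573 -0.513 0.639
  outer loop
   vertex 4.3 2.3 1.6
   vertex 0.8 2.0 4.5
   vertex 3.4 0.3 0.8
  endloop
 endfacet
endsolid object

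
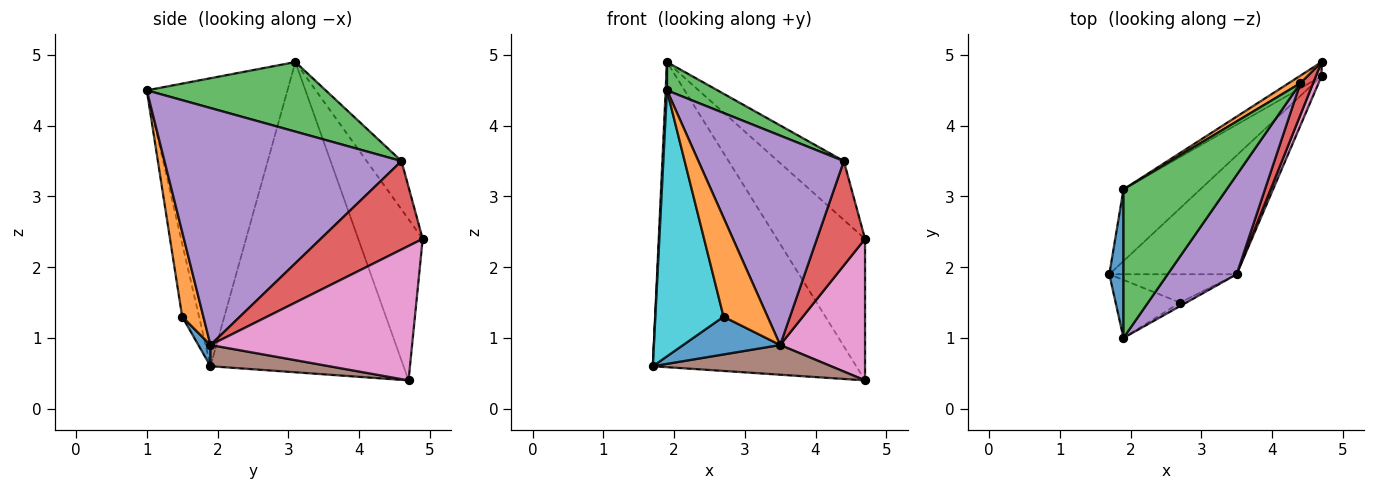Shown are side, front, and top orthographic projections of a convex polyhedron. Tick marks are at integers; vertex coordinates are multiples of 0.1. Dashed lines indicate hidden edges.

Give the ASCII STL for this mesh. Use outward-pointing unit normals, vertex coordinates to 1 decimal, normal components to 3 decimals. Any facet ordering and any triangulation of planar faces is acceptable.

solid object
 facet normal -0.999 -0.009 0.049
  outer loop
   vertex 1.9 3.1 4.9
   vertex 1.7 1.9 0.6
   vertex 1.9 1.0 4.5
  endloop
 endfacet
 facet normal -0.464 0.879 0.113
  outer loop
   vertex 4.4 4.6 3.5
   vertex 4.7 4.9 2.4
   vertex 1.9 3.1 4.9
  endloop
 endfacet
 facet normal 0.552 -0.156 0.819
  outer loop
   vertex 4.4 4.6 3.5
   vertex 1.9 3.1 4.9
   vertex 1.9 1.0 4.5
  endloop
 endfacet
 facet normal 0.897 -0.423 0.129
  outer loop
   vertex 4.4 4.6 3.5
   vertex 3.5 1.9 0.9
   vertex 4.7 4.9 2.4
  endloop
 endfacet
 facet normal 0.827 -0.508 0.241
  outer loop
   vertex 4.4 4.6 3.5
   vertex 1.9 1.0 4.5
   vertex 3.5 1.9 0.9
  endloop
 endfacet
 facet normal 0.160 -0.239 -0.958
  outer loop
   vertex 4.7 4.7 0.4
   vertex 3.5 1.9 0.9
   vertex 1.7 1.9 0.6
  endloop
 endfacet
 facet normal 0.921 -0.388 0.039
  outer loop
   vertex 4.7 4.7 0.4
   vertex 4.7 4.9 2.4
   vertex 3.5 1.9 0.9
  endloop
 endfacet
 facet normal -0.679 0.715 -0.168
  outer loop
   vertex 4.7 4.7 0.4
   vertex 1.7 1.9 0.6
   vertex 1.9 3.1 4.9
  endloop
 endfacet
 facet normal -0.589 0.804 -0.080
  outer loop
   vertex 4.7 4.7 0.4
   vertex 1.9 3.1 4.9
   vertex 4.7 4.9 2.4
  endloop
 endfacet
 facet normal -0.235 -0.950 -0.207
  outer loop
   vertex 2.7 1.5 1.3
   vertex 1.9 1.0 4.5
   vertex 1.7 1.9 0.6
  endloop
 endfacet
 facet normal 0.100 -0.796 -0.597
  outer loop
   vertex 2.7 1.5 1.3
   vertex 1.7 1.9 0.6
   vertex 3.5 1.9 0.9
  endloop
 endfacet
 facet normal 0.434 -0.900 -0.032
  outer loop
   vertex 2.7 1.5 1.3
   vertex 3.5 1.9 0.9
   vertex 1.9 1.0 4.5
  endloop
 endfacet
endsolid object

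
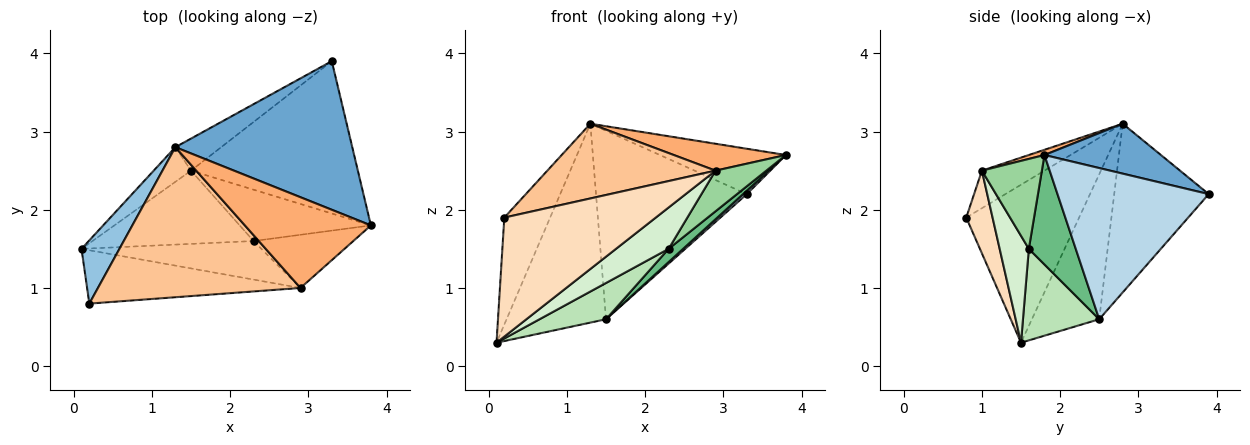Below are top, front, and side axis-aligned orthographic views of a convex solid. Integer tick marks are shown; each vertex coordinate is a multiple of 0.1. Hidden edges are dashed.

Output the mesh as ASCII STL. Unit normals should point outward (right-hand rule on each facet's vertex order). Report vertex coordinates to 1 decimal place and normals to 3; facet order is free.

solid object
 facet normal 0.260 0.282 0.923
  outer loop
   vertex 1.3 2.8 3.1
   vertex 3.8 1.8 2.7
   vertex 3.3 3.9 2.2
  endloop
 endfacet
 facet normal -0.904 0.367 0.217
  outer loop
   vertex 0.2 0.8 1.9
   vertex 1.3 2.8 3.1
   vertex 0.1 1.5 0.3
  endloop
 endfacet
 facet normal 0.671 -0.017 -0.741
  outer loop
   vertex 1.5 2.5 0.6
   vertex 3.3 3.9 2.2
   vertex 3.8 1.8 2.7
  endloop
 endfacet
 facet normal -0.555 0.820 -0.143
  outer loop
   vertex 1.5 2.5 0.6
   vertex 0.1 1.5 0.3
   vertex 1.3 2.8 3.1
  endloop
 endfacet
 facet normal -0.526 0.839 -0.143
  outer loop
   vertex 1.5 2.5 0.6
   vertex 1.3 2.8 3.1
   vertex 3.3 3.9 2.2
  endloop
 endfacet
 facet normal 0.040 -0.284 0.958
  outer loop
   vertex 2.9 1.0 2.5
   vertex 3.8 1.8 2.7
   vertex 1.3 2.8 3.1
  endloop
 endfacet
 facet normal -0.164 -0.440 0.883
  outer loop
   vertex 2.9 1.0 2.5
   vertex 1.3 2.8 3.1
   vertex 0.2 0.8 1.9
  endloop
 endfacet
 facet normal 0.157 -0.901 -0.404
  outer loop
   vertex 2.9 1.0 2.5
   vertex 0.2 0.8 1.9
   vertex 0.1 1.5 0.3
  endloop
 endfacet
 facet normal 0.628 -0.195 -0.753
  outer loop
   vertex 2.3 1.6 1.5
   vertex 1.5 2.5 0.6
   vertex 3.8 1.8 2.7
  endloop
 endfacet
 facet normal 0.582 -0.494 -0.646
  outer loop
   vertex 2.3 1.6 1.5
   vertex 3.8 1.8 2.7
   vertex 2.9 1.0 2.5
  endloop
 endfacet
 facet normal 0.454 -0.395 -0.799
  outer loop
   vertex 2.3 1.6 1.5
   vertex 0.1 1.5 0.3
   vertex 1.5 2.5 0.6
  endloop
 endfacet
 facet normal 0.376 -0.678 -0.632
  outer loop
   vertex 2.3 1.6 1.5
   vertex 2.9 1.0 2.5
   vertex 0.1 1.5 0.3
  endloop
 endfacet
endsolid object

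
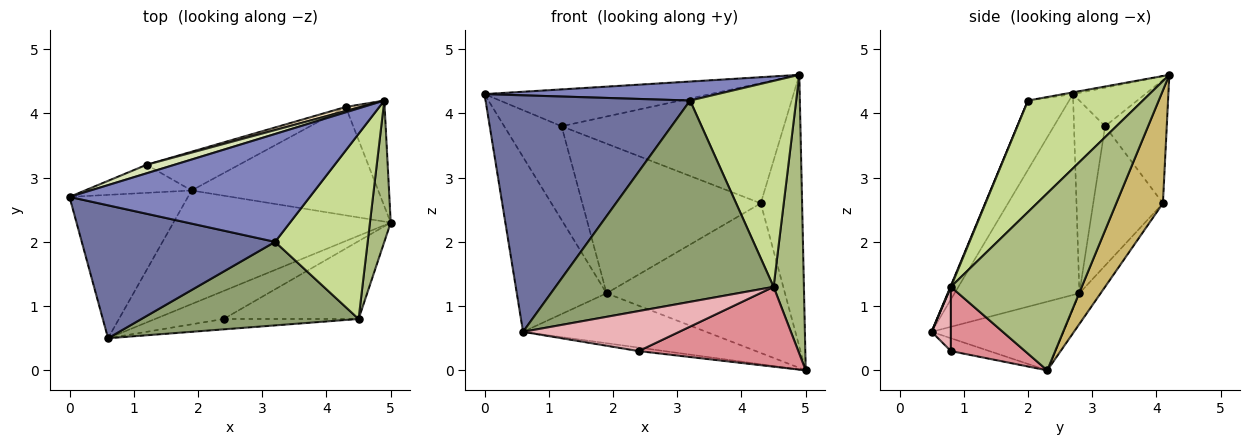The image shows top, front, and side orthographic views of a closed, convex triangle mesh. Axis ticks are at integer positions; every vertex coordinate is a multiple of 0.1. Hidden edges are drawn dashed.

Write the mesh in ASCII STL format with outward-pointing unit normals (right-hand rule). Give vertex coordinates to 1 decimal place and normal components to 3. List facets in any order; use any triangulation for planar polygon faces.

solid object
 facet normal -0.173 -0.859 0.483
  outer loop
   vertex 3.2 2.0 4.2
   vertex 0.0 2.7 4.3
   vertex 0.6 0.5 0.6
  endloop
 endfacet
 facet normal -0.007 -0.174 0.985
  outer loop
   vertex 3.2 2.0 4.2
   vertex 4.9 4.2 4.6
   vertex 0.0 2.7 4.3
  endloop
 endfacet
 facet normal -0.732 0.527 -0.432
  outer loop
   vertex 1.9 2.8 1.2
   vertex 0.6 0.5 0.6
   vertex 0.0 2.7 4.3
  endloop
 endfacet
 facet normal -0.278 0.387 -0.879
  outer loop
   vertex 1.9 2.8 1.2
   vertex 5.0 2.3 0.0
   vertex 0.6 0.5 0.6
  endloop
 endfacet
 facet normal 0.002 -0.924 0.383
  outer loop
   vertex 4.5 0.8 1.3
   vertex 3.2 2.0 4.2
   vertex 0.6 0.5 0.6
  endloop
 endfacet
 facet normal 0.968 -0.224 0.114
  outer loop
   vertex 4.5 0.8 1.3
   vertex 5.0 2.3 0.0
   vertex 4.9 4.2 4.6
  endloop
 endfacet
 facet normal 0.627 -0.579 0.521
  outer loop
   vertex 4.5 0.8 1.3
   vertex 4.9 4.2 4.6
   vertex 3.2 2.0 4.2
  endloop
 endfacet
 facet normal -0.298 0.930 0.215
  outer loop
   vertex 1.2 3.2 3.8
   vertex 0.0 2.7 4.3
   vertex 4.9 4.2 4.6
  endloop
 endfacet
 facet normal -0.460 0.850 -0.255
  outer loop
   vertex 1.2 3.2 3.8
   vertex 1.9 2.8 1.2
   vertex 0.0 2.7 4.3
  endloop
 endfacet
 facet normal 0.725 0.642 -0.250
  outer loop
   vertex 4.3 4.1 2.6
   vertex 4.9 4.2 4.6
   vertex 5.0 2.3 0.0
  endloop
 endfacet
 facet normal -0.096 0.806 -0.584
  outer loop
   vertex 4.3 4.1 2.6
   vertex 5.0 2.3 0.0
   vertex 1.9 2.8 1.2
  endloop
 endfacet
 facet normal -0.267 0.963 0.032
  outer loop
   vertex 4.3 4.1 2.6
   vertex 1.2 3.2 3.8
   vertex 4.9 4.2 4.6
  endloop
 endfacet
 facet normal -0.354 0.905 -0.235
  outer loop
   vertex 4.3 4.1 2.6
   vertex 1.9 2.8 1.2
   vertex 1.2 3.2 3.8
  endloop
 endfacet
 facet normal -0.183 0.122 -0.976
  outer loop
   vertex 2.4 0.8 0.3
   vertex 0.6 0.5 0.6
   vertex 5.0 2.3 0.0
  endloop
 endfacet
 facet normal 0.315 -0.679 -0.663
  outer loop
   vertex 2.4 0.8 0.3
   vertex 5.0 2.3 0.0
   vertex 4.5 0.8 1.3
  endloop
 endfacet
 facet normal 0.119 -0.961 -0.249
  outer loop
   vertex 2.4 0.8 0.3
   vertex 4.5 0.8 1.3
   vertex 0.6 0.5 0.6
  endloop
 endfacet
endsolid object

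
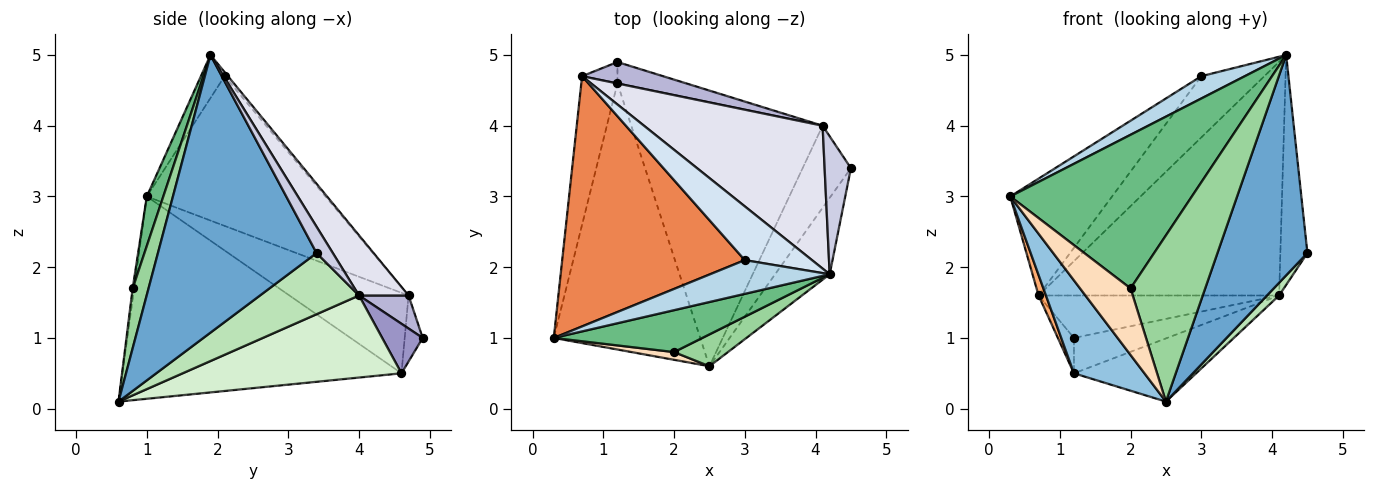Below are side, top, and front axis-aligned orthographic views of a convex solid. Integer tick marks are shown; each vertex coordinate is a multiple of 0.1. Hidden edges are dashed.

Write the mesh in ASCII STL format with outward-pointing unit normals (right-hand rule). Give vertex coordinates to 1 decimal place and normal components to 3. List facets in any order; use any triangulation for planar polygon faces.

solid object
 facet normal 0.857 -0.486 -0.169
  outer loop
   vertex 4.2 1.9 5.0
   vertex 2.5 0.6 0.1
   vertex 4.5 3.4 2.2
  endloop
 endfacet
 facet normal -0.794 -0.200 -0.574
  outer loop
   vertex 1.2 4.6 0.5
   vertex 2.5 0.6 0.1
   vertex 0.3 1.0 3.0
  endloop
 endfacet
 facet normal -0.288 -0.528 0.799
  outer loop
   vertex 3.0 2.1 4.7
   vertex 0.3 1.0 3.0
   vertex 4.2 1.9 5.0
  endloop
 endfacet
 facet normal -0.040 0.751 0.659
  outer loop
   vertex 0.7 4.7 1.6
   vertex 3.0 2.1 4.7
   vertex 4.2 1.9 5.0
  endloop
 endfacet
 facet normal -0.596 0.340 0.727
  outer loop
   vertex 0.7 4.7 1.6
   vertex 0.3 1.0 3.0
   vertex 3.0 2.1 4.7
  endloop
 endfacet
 facet normal -0.911 -0.056 -0.409
  outer loop
   vertex 0.7 4.7 1.6
   vertex 1.2 4.6 0.5
   vertex 0.3 1.0 3.0
  endloop
 endfacet
 facet normal -0.693 0.618 -0.371
  outer loop
   vertex 0.7 4.7 1.6
   vertex 1.2 4.9 1.0
   vertex 1.2 4.6 0.5
  endloop
 endfacet
 facet normal -0.029 -0.993 0.115
  outer loop
   vertex 2.0 0.8 1.7
   vertex 0.3 1.0 3.0
   vertex 2.5 0.6 0.1
  endloop
 endfacet
 facet normal 0.087 -0.961 0.262
  outer loop
   vertex 2.0 0.8 1.7
   vertex 4.2 1.9 5.0
   vertex 0.3 1.0 3.0
  endloop
 endfacet
 facet normal 0.205 -0.961 0.184
  outer loop
   vertex 2.0 0.8 1.7
   vertex 2.5 0.6 0.1
   vertex 4.2 1.9 5.0
  endloop
 endfacet
 facet normal 0.781 -0.096 -0.617
  outer loop
   vertex 4.1 4.0 1.6
   vertex 4.5 3.4 2.2
   vertex 2.5 0.6 0.1
  endloop
 endfacet
 facet normal 0.385 0.215 -0.898
  outer loop
   vertex 4.1 4.0 1.6
   vertex 2.5 0.6 0.1
   vertex 1.2 4.6 0.5
  endloop
 endfacet
 facet normal 0.349 0.804 -0.482
  outer loop
   vertex 4.1 4.0 1.6
   vertex 1.2 4.6 0.5
   vertex 1.2 4.9 1.0
  endloop
 endfacet
 facet normal 0.181 0.878 0.443
  outer loop
   vertex 4.1 4.0 1.6
   vertex 1.2 4.9 1.0
   vertex 0.7 4.7 1.6
  endloop
 endfacet
 facet normal 0.457 0.762 0.457
  outer loop
   vertex 4.1 4.0 1.6
   vertex 4.2 1.9 5.0
   vertex 4.5 3.4 2.2
  endloop
 endfacet
 facet normal 0.173 0.840 0.514
  outer loop
   vertex 4.1 4.0 1.6
   vertex 0.7 4.7 1.6
   vertex 4.2 1.9 5.0
  endloop
 endfacet
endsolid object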